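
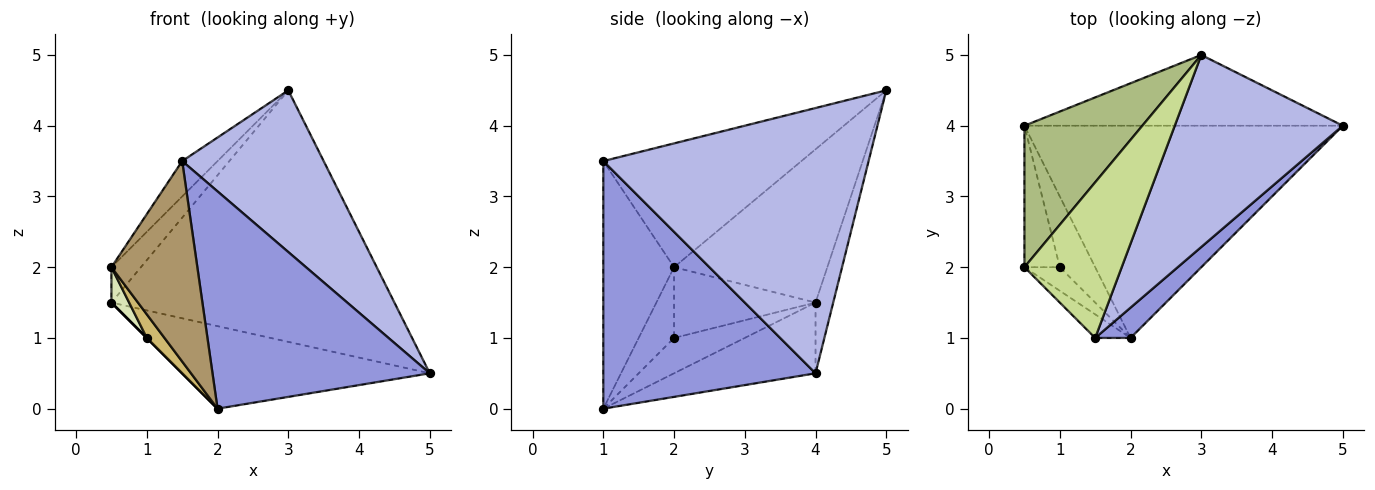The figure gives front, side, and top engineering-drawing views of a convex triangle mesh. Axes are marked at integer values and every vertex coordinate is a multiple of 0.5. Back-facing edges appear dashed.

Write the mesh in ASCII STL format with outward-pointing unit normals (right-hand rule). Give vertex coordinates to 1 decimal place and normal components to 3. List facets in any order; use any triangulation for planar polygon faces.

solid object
 facet normal -0.203 0.355 -0.913
  outer loop
   vertex 2.0 1.0 0.0
   vertex 0.5 4.0 1.5
   vertex 5.0 4.0 0.5
  endloop
 endfacet
 facet normal -0.060 0.961 -0.270
  outer loop
   vertex 3.0 5.0 4.5
   vertex 5.0 4.0 0.5
   vertex 0.5 4.0 1.5
  endloop
 endfacet
 facet normal 0.695 -0.712 0.099
  outer loop
   vertex 1.5 1.0 3.5
   vertex 2.0 1.0 0.0
   vertex 5.0 4.0 0.5
  endloop
 endfacet
 facet normal 0.770 -0.411 0.488
  outer loop
   vertex 1.5 1.0 3.5
   vertex 5.0 4.0 0.5
   vertex 3.0 5.0 4.5
  endloop
 endfacet
 facet normal -0.707 0.000 -0.707
  outer loop
   vertex 1.0 2.0 1.0
   vertex 0.5 4.0 1.5
   vertex 2.0 1.0 0.0
  endloop
 endfacet
 facet normal -0.784 0.151 0.603
  outer loop
   vertex 0.5 2.0 2.0
   vertex 3.0 5.0 4.5
   vertex 0.5 4.0 1.5
  endloop
 endfacet
 facet normal -0.779 0.139 0.612
  outer loop
   vertex 0.5 2.0 2.0
   vertex 1.5 1.0 3.5
   vertex 3.0 5.0 4.5
  endloop
 endfacet
 facet normal -0.889 -0.111 -0.444
  outer loop
   vertex 0.5 2.0 2.0
   vertex 0.5 4.0 1.5
   vertex 1.0 2.0 1.0
  endloop
 endfacet
 facet normal -0.633 -0.769 -0.090
  outer loop
   vertex 0.5 2.0 2.0
   vertex 2.0 1.0 0.0
   vertex 1.5 1.0 3.5
  endloop
 endfacet
 facet normal -0.816 -0.408 -0.408
  outer loop
   vertex 0.5 2.0 2.0
   vertex 1.0 2.0 1.0
   vertex 2.0 1.0 0.0
  endloop
 endfacet
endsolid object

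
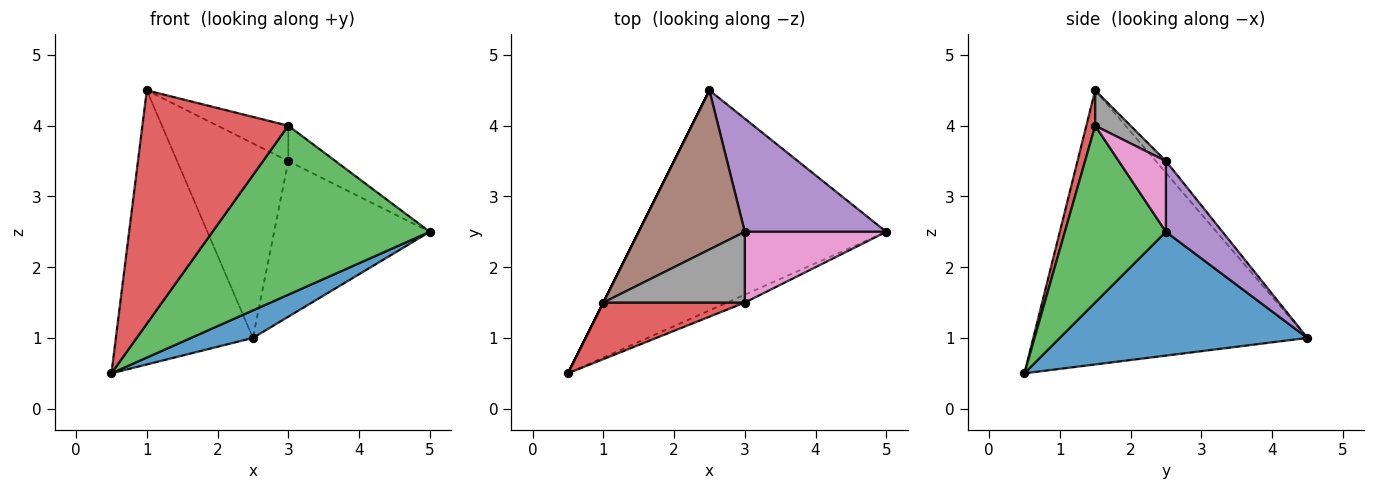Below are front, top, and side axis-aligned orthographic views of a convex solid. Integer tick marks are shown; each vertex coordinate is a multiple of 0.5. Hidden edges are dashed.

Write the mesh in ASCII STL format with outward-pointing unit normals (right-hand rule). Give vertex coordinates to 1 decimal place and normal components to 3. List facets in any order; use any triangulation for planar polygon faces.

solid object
 facet normal 0.444 -0.111 -0.889
  outer loop
   vertex 2.5 4.5 1.0
   vertex 5.0 2.5 2.5
   vertex 0.5 0.5 0.5
  endloop
 endfacet
 facet normal -0.894 0.447 0.000
  outer loop
   vertex 1.0 1.5 4.5
   vertex 2.5 4.5 1.0
   vertex 0.5 0.5 0.5
  endloop
 endfacet
 facet normal 0.421 -0.906 -0.042
  outer loop
   vertex 3.0 1.5 4.0
   vertex 0.5 0.5 0.5
   vertex 5.0 2.5 2.5
  endloop
 endfacet
 facet normal 0.059 -0.970 0.235
  outer loop
   vertex 3.0 1.5 4.0
   vertex 1.0 1.5 4.5
   vertex 0.5 0.5 0.5
  endloop
 endfacet
 facet normal 0.282 0.776 0.564
  outer loop
   vertex 3.0 2.5 3.5
   vertex 5.0 2.5 2.5
   vertex 2.5 4.5 1.0
  endloop
 endfacet
 facet normal -0.070 0.772 0.632
  outer loop
   vertex 3.0 2.5 3.5
   vertex 2.5 4.5 1.0
   vertex 1.0 1.5 4.5
  endloop
 endfacet
 facet normal 0.408 0.408 0.816
  outer loop
   vertex 3.0 2.5 3.5
   vertex 3.0 1.5 4.0
   vertex 5.0 2.5 2.5
  endloop
 endfacet
 facet normal 0.218 0.436 0.873
  outer loop
   vertex 3.0 2.5 3.5
   vertex 1.0 1.5 4.5
   vertex 3.0 1.5 4.0
  endloop
 endfacet
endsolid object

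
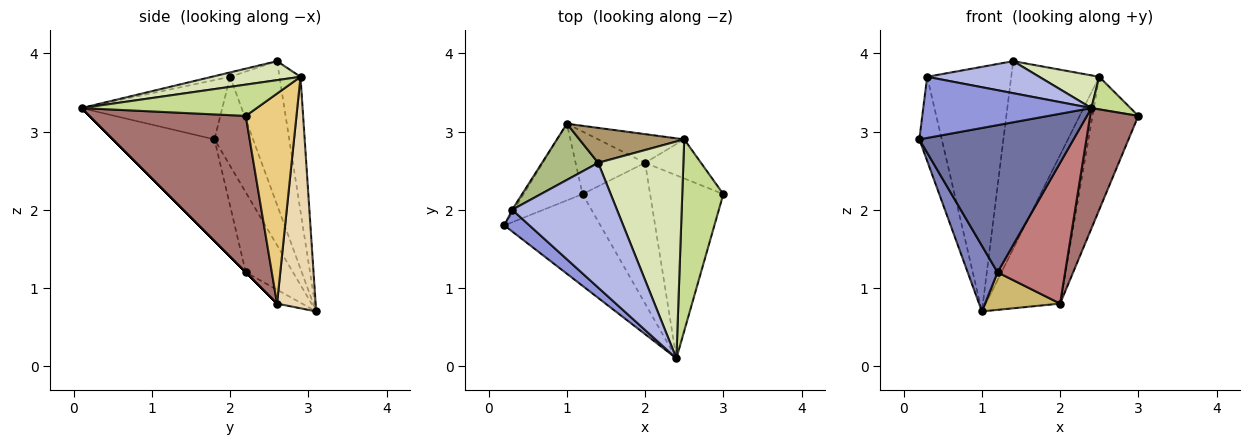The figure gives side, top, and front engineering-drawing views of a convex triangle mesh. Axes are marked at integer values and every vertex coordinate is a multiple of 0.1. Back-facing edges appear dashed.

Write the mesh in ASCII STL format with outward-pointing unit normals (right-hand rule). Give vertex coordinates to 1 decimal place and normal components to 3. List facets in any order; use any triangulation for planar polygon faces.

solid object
 facet normal -0.488 -0.741 -0.462
  outer loop
   vertex 1.2 2.2 1.2
   vertex 2.4 0.1 3.3
   vertex 0.2 1.8 2.9
  endloop
 endfacet
 facet normal -0.718 -0.453 -0.529
  outer loop
   vertex 1.2 2.2 1.2
   vertex 0.2 1.8 2.9
   vertex 1.0 3.1 0.7
  endloop
 endfacet
 facet normal -0.619 -0.740 0.262
  outer loop
   vertex 0.3 2.0 3.7
   vertex 0.2 1.8 2.9
   vertex 2.4 0.1 3.3
  endloop
 endfacet
 facet normal -0.040 -0.248 0.968
  outer loop
   vertex 0.3 2.0 3.7
   vertex 2.4 0.1 3.3
   vertex 1.4 2.6 3.9
  endloop
 endfacet
 facet normal -0.864 0.502 -0.018
  outer loop
   vertex 0.3 2.0 3.7
   vertex 1.0 3.1 0.7
   vertex 0.2 1.8 2.9
  endloop
 endfacet
 facet normal -0.497 0.846 0.194
  outer loop
   vertex 0.3 2.0 3.7
   vertex 1.4 2.6 3.9
   vertex 1.0 3.1 0.7
  endloop
 endfacet
 facet normal 0.601 -0.134 0.788
  outer loop
   vertex 2.5 2.9 3.7
   vertex 2.4 0.1 3.3
   vertex 3.0 2.2 3.2
  endloop
 endfacet
 facet normal 0.215 -0.146 0.966
  outer loop
   vertex 2.5 2.9 3.7
   vertex 1.4 2.6 3.9
   vertex 2.4 0.1 3.3
  endloop
 endfacet
 facet normal -0.229 0.957 0.178
  outer loop
   vertex 2.5 2.9 3.7
   vertex 1.0 3.1 0.7
   vertex 1.4 2.6 3.9
  endloop
 endfacet
 facet normal -0.169 -0.507 -0.845
  outer loop
   vertex 2.0 2.6 0.8
   vertex 1.2 2.2 1.2
   vertex 1.0 3.1 0.7
  endloop
 endfacet
 facet normal 0.728 0.658 -0.194
  outer loop
   vertex 2.0 2.6 0.8
   vertex 2.5 2.9 3.7
   vertex 3.0 2.2 3.2
  endloop
 endfacet
 facet normal 0.454 0.875 -0.169
  outer loop
   vertex 2.0 2.6 0.8
   vertex 1.0 3.1 0.7
   vertex 2.5 2.9 3.7
  endloop
 endfacet
 facet normal 0.872 -0.269 -0.408
  outer loop
   vertex 2.0 2.6 0.8
   vertex 3.0 2.2 3.2
   vertex 2.4 0.1 3.3
  endloop
 endfacet
 facet normal 0.000 -0.707 -0.707
  outer loop
   vertex 2.0 2.6 0.8
   vertex 2.4 0.1 3.3
   vertex 1.2 2.2 1.2
  endloop
 endfacet
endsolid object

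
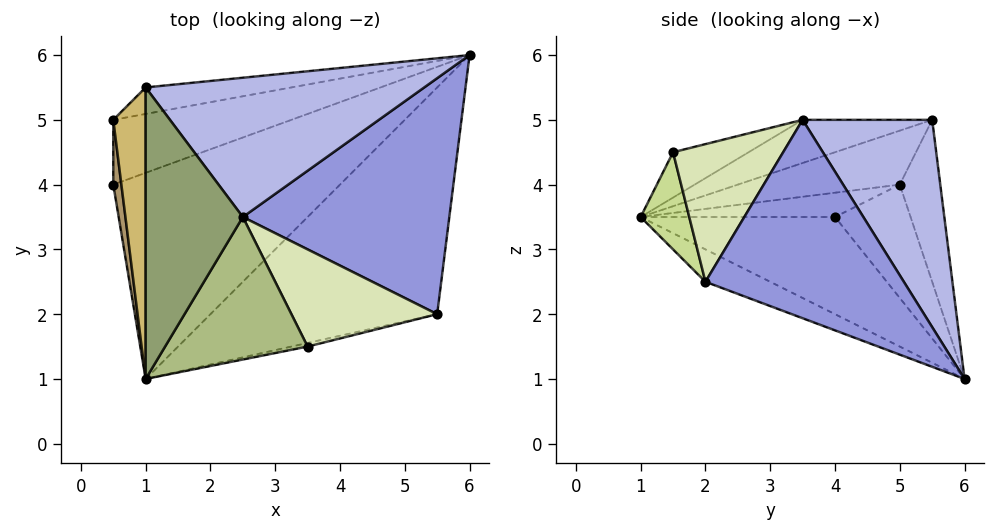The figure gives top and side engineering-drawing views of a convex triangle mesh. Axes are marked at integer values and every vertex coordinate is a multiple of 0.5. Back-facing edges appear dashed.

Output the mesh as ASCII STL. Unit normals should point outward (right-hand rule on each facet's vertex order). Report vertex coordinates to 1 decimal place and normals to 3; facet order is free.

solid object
 facet normal -0.393 -0.066 -0.917
  outer loop
   vertex 1.0 1.0 3.5
   vertex 0.5 4.0 3.5
   vertex 6.0 6.0 1.0
  endloop
 endfacet
 facet normal -0.133 -0.333 -0.933
  outer loop
   vertex 5.5 2.0 2.5
   vertex 1.0 1.0 3.5
   vertex 6.0 6.0 1.0
  endloop
 endfacet
 facet normal 0.681 0.181 0.709
  outer loop
   vertex 5.5 2.0 2.5
   vertex 6.0 6.0 1.0
   vertex 2.5 3.5 5.0
  endloop
 endfacet
 facet normal 0.545 0.409 0.732
  outer loop
   vertex 1.0 5.5 5.0
   vertex 2.5 3.5 5.0
   vertex 6.0 6.0 1.0
  endloop
 endfacet
 facet normal -0.389 -0.291 0.874
  outer loop
   vertex 1.0 5.5 5.0
   vertex 1.0 1.0 3.5
   vertex 2.5 3.5 5.0
  endloop
 endfacet
 facet normal -0.282 -0.363 0.888
  outer loop
   vertex 3.5 1.5 4.5
   vertex 2.5 3.5 5.0
   vertex 1.0 1.0 3.5
  endloop
 endfacet
 facet normal 0.209 -0.977 -0.035
  outer loop
   vertex 3.5 1.5 4.5
   vertex 1.0 1.0 3.5
   vertex 5.5 2.0 2.5
  endloop
 endfacet
 facet normal 0.678 0.159 0.718
  outer loop
   vertex 3.5 1.5 4.5
   vertex 5.5 2.0 2.5
   vertex 2.5 3.5 5.0
  endloop
 endfacet
 facet normal -0.937 -0.156 0.312
  outer loop
   vertex 0.5 5.0 4.0
   vertex 0.5 4.0 3.5
   vertex 1.0 1.0 3.5
  endloop
 endfacet
 facet normal -0.845 -0.169 0.507
  outer loop
   vertex 0.5 5.0 4.0
   vertex 1.0 1.0 3.5
   vertex 1.0 5.5 5.0
  endloop
 endfacet
 facet normal -0.495 0.389 -0.777
  outer loop
   vertex 0.5 5.0 4.0
   vertex 6.0 6.0 1.0
   vertex 0.5 4.0 3.5
  endloop
 endfacet
 facet normal -0.322 0.901 -0.290
  outer loop
   vertex 0.5 5.0 4.0
   vertex 1.0 5.5 5.0
   vertex 6.0 6.0 1.0
  endloop
 endfacet
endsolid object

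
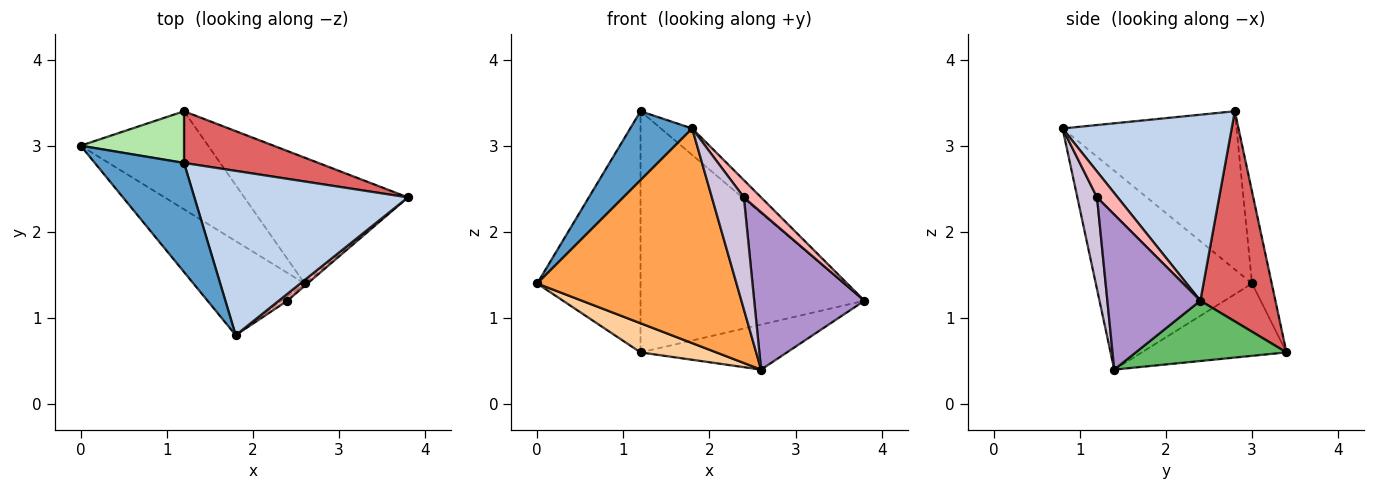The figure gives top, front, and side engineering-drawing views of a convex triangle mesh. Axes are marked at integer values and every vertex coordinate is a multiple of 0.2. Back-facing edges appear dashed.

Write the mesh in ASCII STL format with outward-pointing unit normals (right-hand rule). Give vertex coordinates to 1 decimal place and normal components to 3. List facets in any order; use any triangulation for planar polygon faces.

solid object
 facet normal -0.832 -0.296 0.469
  outer loop
   vertex 1.2 2.8 3.4
   vertex 0.0 3.0 1.4
   vertex 1.8 0.8 3.2
  endloop
 endfacet
 facet normal 0.652 0.121 0.749
  outer loop
   vertex 1.2 2.8 3.4
   vertex 1.8 0.8 3.2
   vertex 3.8 2.4 1.2
  endloop
 endfacet
 facet normal -0.583 -0.744 -0.326
  outer loop
   vertex 2.6 1.4 0.4
   vertex 1.8 0.8 3.2
   vertex 0.0 3.0 1.4
  endloop
 endfacet
 facet normal -0.478 -0.250 -0.842
  outer loop
   vertex 1.2 3.4 0.6
   vertex 2.6 1.4 0.4
   vertex 0.0 3.0 1.4
  endloop
 endfacet
 facet normal 0.328 0.318 -0.890
  outer loop
   vertex 1.2 3.4 0.6
   vertex 3.8 2.4 1.2
   vertex 2.6 1.4 0.4
  endloop
 endfacet
 facet normal -0.183 0.961 0.206
  outer loop
   vertex 1.2 3.4 0.6
   vertex 0.0 3.0 1.4
   vertex 1.2 2.8 3.4
  endloop
 endfacet
 facet normal 0.311 0.929 0.199
  outer loop
   vertex 1.2 3.4 0.6
   vertex 1.2 2.8 3.4
   vertex 3.8 2.4 1.2
  endloop
 endfacet
 facet normal 0.744 -0.620 0.248
  outer loop
   vertex 2.4 1.2 2.4
   vertex 3.8 2.4 1.2
   vertex 1.8 0.8 3.2
  endloop
 endfacet
 facet normal 0.645 -0.764 -0.012
  outer loop
   vertex 2.4 1.2 2.4
   vertex 2.6 1.4 0.4
   vertex 3.8 2.4 1.2
  endloop
 endfacet
 facet normal 0.524 -0.851 -0.033
  outer loop
   vertex 2.4 1.2 2.4
   vertex 1.8 0.8 3.2
   vertex 2.6 1.4 0.4
  endloop
 endfacet
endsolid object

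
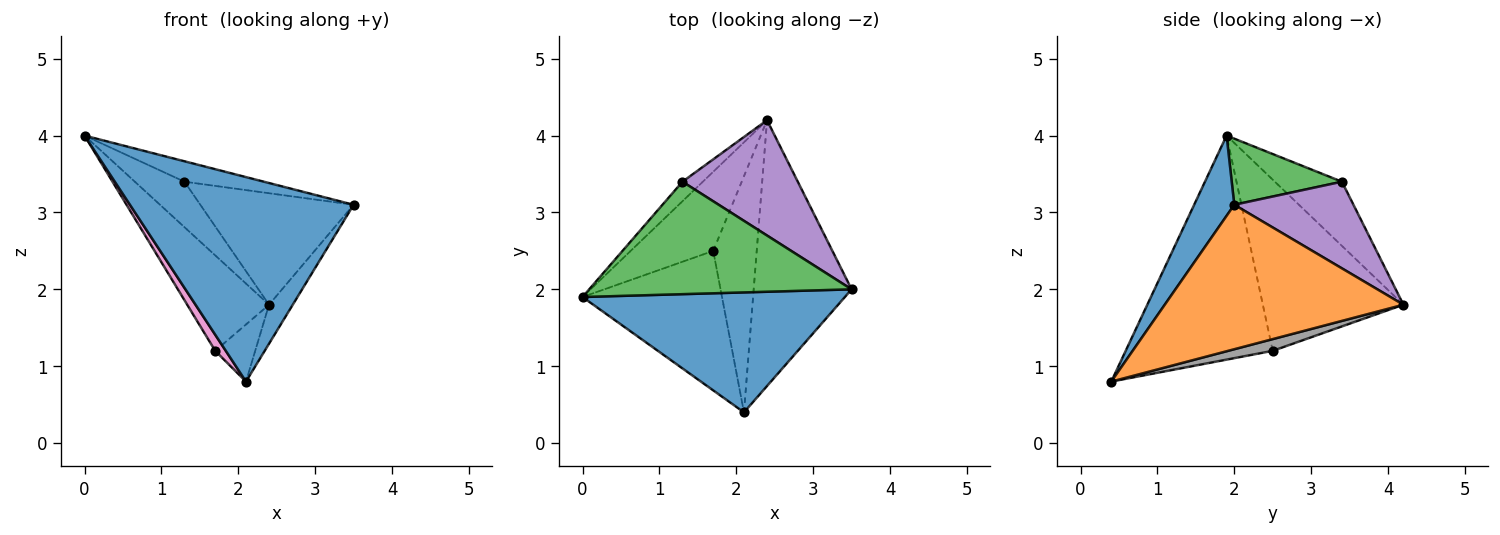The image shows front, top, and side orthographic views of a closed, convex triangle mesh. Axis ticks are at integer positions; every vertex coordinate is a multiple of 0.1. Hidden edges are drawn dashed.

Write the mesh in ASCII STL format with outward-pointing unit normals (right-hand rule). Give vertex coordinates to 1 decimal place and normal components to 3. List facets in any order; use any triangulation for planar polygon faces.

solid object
 facet normal 0.153 -0.852 0.500
  outer loop
   vertex 2.1 0.4 0.8
   vertex 3.5 2.0 3.1
   vertex 0.0 1.9 4.0
  endloop
 endfacet
 facet normal 0.825 0.082 -0.559
  outer loop
   vertex 2.1 0.4 0.8
   vertex 2.4 4.2 1.8
   vertex 3.5 2.0 3.1
  endloop
 endfacet
 facet normal 0.241 0.173 0.955
  outer loop
   vertex 1.3 3.4 3.4
   vertex 0.0 1.9 4.0
   vertex 3.5 2.0 3.1
  endloop
 endfacet
 facet normal -0.779 0.576 -0.247
  outer loop
   vertex 1.3 3.4 3.4
   vertex 2.4 4.2 1.8
   vertex 0.0 1.9 4.0
  endloop
 endfacet
 facet normal 0.475 0.611 0.633
  outer loop
   vertex 1.3 3.4 3.4
   vertex 3.5 2.0 3.1
   vertex 2.4 4.2 1.8
  endloop
 endfacet
 facet normal -0.798 0.464 -0.385
  outer loop
   vertex 1.7 2.5 1.2
   vertex 0.0 1.9 4.0
   vertex 2.4 4.2 1.8
  endloop
 endfacet
 facet normal -0.847 -0.061 -0.528
  outer loop
   vertex 1.7 2.5 1.2
   vertex 2.1 0.4 0.8
   vertex 0.0 1.9 4.0
  endloop
 endfacet
 facet normal 0.254 0.227 -0.940
  outer loop
   vertex 1.7 2.5 1.2
   vertex 2.4 4.2 1.8
   vertex 2.1 0.4 0.8
  endloop
 endfacet
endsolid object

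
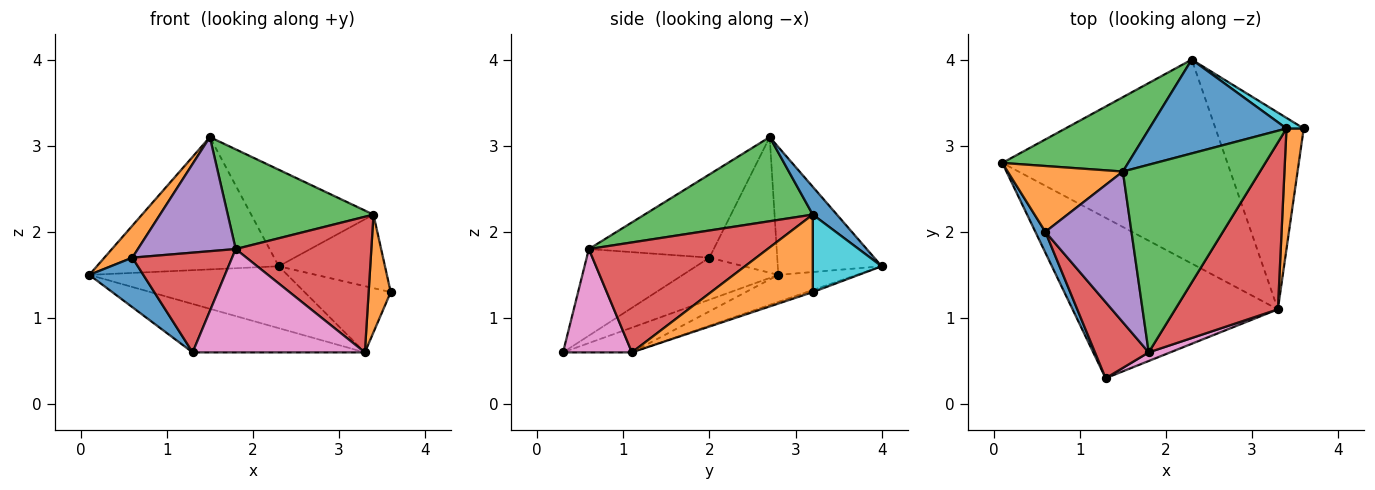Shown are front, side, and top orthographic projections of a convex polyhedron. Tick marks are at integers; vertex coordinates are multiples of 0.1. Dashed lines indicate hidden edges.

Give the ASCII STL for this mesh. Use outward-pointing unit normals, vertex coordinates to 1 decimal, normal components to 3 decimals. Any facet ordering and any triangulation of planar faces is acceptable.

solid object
 facet normal -0.852 -0.482 0.203
  outer loop
   vertex 0.6 2.0 1.7
   vertex 0.1 2.8 1.5
   vertex 1.3 0.3 0.6
  endloop
 endfacet
 facet normal -0.727 -0.300 0.617
  outer loop
   vertex 0.6 2.0 1.7
   vertex 1.5 2.7 3.1
   vertex 0.1 2.8 1.5
  endloop
 endfacet
 facet normal -0.446 0.780 0.439
  outer loop
   vertex 2.3 4.0 1.6
   vertex 0.1 2.8 1.5
   vertex 1.5 2.7 3.1
  endloop
 endfacet
 facet normal -0.699 -0.568 0.433
  outer loop
   vertex 1.8 0.6 1.8
   vertex 0.6 2.0 1.7
   vertex 1.3 0.3 0.6
  endloop
 endfacet
 facet normal -0.610 -0.478 0.631
  outer loop
   vertex 1.8 0.6 1.8
   vertex 1.5 2.7 3.1
   vertex 0.6 2.0 1.7
  endloop
 endfacet
 facet normal -0.022 0.319 -0.947
  outer loop
   vertex 3.3 1.1 0.6
   vertex 2.3 4.0 1.6
   vertex 3.6 3.2 1.3
  endloop
 endfacet
 facet normal 0.370 -0.926 0.077
  outer loop
   vertex 3.3 1.1 0.6
   vertex 1.8 0.6 1.8
   vertex 1.3 0.3 0.6
  endloop
 endfacet
 facet normal -0.115 0.287 -0.951
  outer loop
   vertex 3.3 1.1 0.6
   vertex 1.3 0.3 0.6
   vertex 0.1 2.8 1.5
  endloop
 endfacet
 facet normal -0.114 0.288 -0.951
  outer loop
   vertex 3.3 1.1 0.6
   vertex 0.1 2.8 1.5
   vertex 2.3 4.0 1.6
  endloop
 endfacet
 facet normal 0.540 0.833 0.120
  outer loop
   vertex 3.4 3.2 2.2
   vertex 3.6 3.2 1.3
   vertex 2.3 4.0 1.6
  endloop
 endfacet
 facet normal 0.140 0.710 0.690
  outer loop
   vertex 3.4 3.2 2.2
   vertex 2.3 4.0 1.6
   vertex 1.5 2.7 3.1
  endloop
 endfacet
 facet normal 0.955 -0.207 0.212
  outer loop
   vertex 3.4 3.2 2.2
   vertex 3.3 1.1 0.6
   vertex 3.6 3.2 1.3
  endloop
 endfacet
 facet normal 0.476 -0.413 0.776
  outer loop
   vertex 3.4 3.2 2.2
   vertex 1.5 2.7 3.1
   vertex 1.8 0.6 1.8
  endloop
 endfacet
 facet normal 0.639 -0.485 0.597
  outer loop
   vertex 3.4 3.2 2.2
   vertex 1.8 0.6 1.8
   vertex 3.3 1.1 0.6
  endloop
 endfacet
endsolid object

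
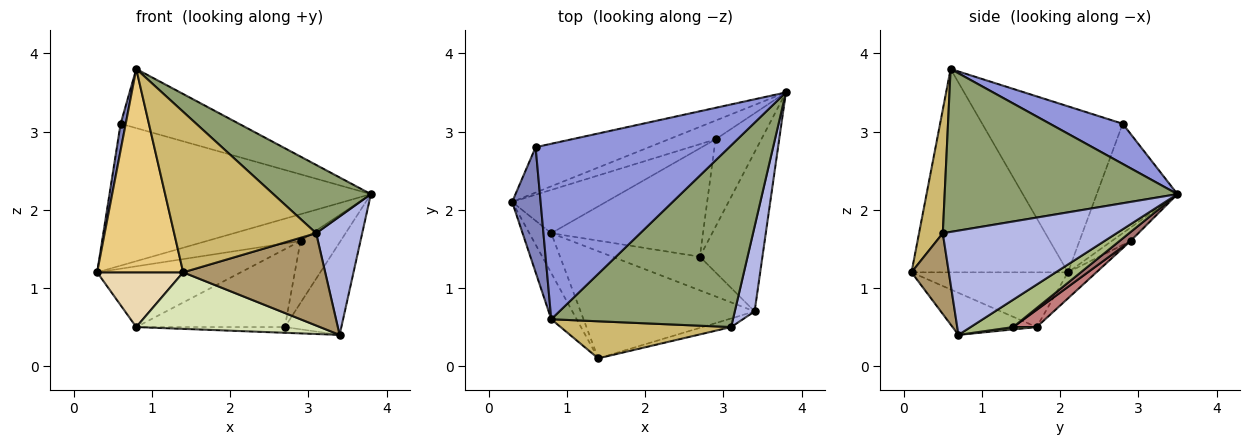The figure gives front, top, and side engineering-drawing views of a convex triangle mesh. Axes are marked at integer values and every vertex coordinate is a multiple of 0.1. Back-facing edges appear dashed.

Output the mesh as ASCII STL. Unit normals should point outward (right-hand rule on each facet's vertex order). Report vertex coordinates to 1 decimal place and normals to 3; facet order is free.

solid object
 facet normal -0.282 0.914 -0.292
  outer loop
   vertex 0.6 2.8 3.1
   vertex 3.8 3.5 2.2
   vertex 0.3 2.1 1.2
  endloop
 endfacet
 facet normal -0.985 -0.036 0.169
  outer loop
   vertex 0.6 2.8 3.1
   vertex 0.3 2.1 1.2
   vertex 0.8 0.6 3.8
  endloop
 endfacet
 facet normal 0.193 0.313 0.930
  outer loop
   vertex 0.6 2.8 3.1
   vertex 0.8 0.6 3.8
   vertex 3.8 3.5 2.2
  endloop
 endfacet
 facet normal 0.951 -0.252 0.181
  outer loop
   vertex 3.1 0.5 1.7
   vertex 3.4 0.7 0.4
   vertex 3.8 3.5 2.2
  endloop
 endfacet
 facet normal 0.643 -0.270 0.717
  outer loop
   vertex 3.1 0.5 1.7
   vertex 3.8 3.5 2.2
   vertex 0.8 0.6 3.8
  endloop
 endfacet
 facet normal 0.354 0.469 -0.809
  outer loop
   vertex 2.7 1.4 0.5
   vertex 3.8 3.5 2.2
   vertex 3.4 0.7 0.4
  endloop
 endfacet
 facet normal 0.026 0.167 -0.986
  outer loop
   vertex 2.7 1.4 0.5
   vertex 3.4 0.7 0.4
   vertex 0.8 1.7 0.5
  endloop
 endfacet
 facet normal -0.209 -0.457 -0.865
  outer loop
   vertex 1.4 0.1 1.2
   vertex 0.8 1.7 0.5
   vertex 3.4 0.7 0.4
  endloop
 endfacet
 facet normal 0.253 -0.963 -0.090
  outer loop
   vertex 1.4 0.1 1.2
   vertex 3.4 0.7 0.4
   vertex 3.1 0.5 1.7
  endloop
 endfacet
 facet normal 0.161 -0.962 0.222
  outer loop
   vertex 1.4 0.1 1.2
   vertex 3.1 0.5 1.7
   vertex 0.8 0.6 3.8
  endloop
 endfacet
 facet normal -0.871 -0.479 -0.109
  outer loop
   vertex 1.4 0.1 1.2
   vertex 0.8 0.6 3.8
   vertex 0.3 2.1 1.2
  endloop
 endfacet
 facet normal -0.827 -0.455 -0.331
  outer loop
   vertex 1.4 0.1 1.2
   vertex 0.3 2.1 1.2
   vertex 0.8 1.7 0.5
  endloop
 endfacet
 facet normal 0.157 0.570 -0.806
  outer loop
   vertex 2.9 2.9 1.6
   vertex 3.8 3.5 2.2
   vertex 2.7 1.4 0.5
  endloop
 endfacet
 facet normal 0.092 0.581 -0.809
  outer loop
   vertex 2.9 2.9 1.6
   vertex 2.7 1.4 0.5
   vertex 0.8 1.7 0.5
  endloop
 endfacet
 facet normal -0.162 0.808 -0.566
  outer loop
   vertex 2.9 2.9 1.6
   vertex 0.3 2.1 1.2
   vertex 3.8 3.5 2.2
  endloop
 endfacet
 facet normal -0.159 0.804 -0.573
  outer loop
   vertex 2.9 2.9 1.6
   vertex 0.8 1.7 0.5
   vertex 0.3 2.1 1.2
  endloop
 endfacet
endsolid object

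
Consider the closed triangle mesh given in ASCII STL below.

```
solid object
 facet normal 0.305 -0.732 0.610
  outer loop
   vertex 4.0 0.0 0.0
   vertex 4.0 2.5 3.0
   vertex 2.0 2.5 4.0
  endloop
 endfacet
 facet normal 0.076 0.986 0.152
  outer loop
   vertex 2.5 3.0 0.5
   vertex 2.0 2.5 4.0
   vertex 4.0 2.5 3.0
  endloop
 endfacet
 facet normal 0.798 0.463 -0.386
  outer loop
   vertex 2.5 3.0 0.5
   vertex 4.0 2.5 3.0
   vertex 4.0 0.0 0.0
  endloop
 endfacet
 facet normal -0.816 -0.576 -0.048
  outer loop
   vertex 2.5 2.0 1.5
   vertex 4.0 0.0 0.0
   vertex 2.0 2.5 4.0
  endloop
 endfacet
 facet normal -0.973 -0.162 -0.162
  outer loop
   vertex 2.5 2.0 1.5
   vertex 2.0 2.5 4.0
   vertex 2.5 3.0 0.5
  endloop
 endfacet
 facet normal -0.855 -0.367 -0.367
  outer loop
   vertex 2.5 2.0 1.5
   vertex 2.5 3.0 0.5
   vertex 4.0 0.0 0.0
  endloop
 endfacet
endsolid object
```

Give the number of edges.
9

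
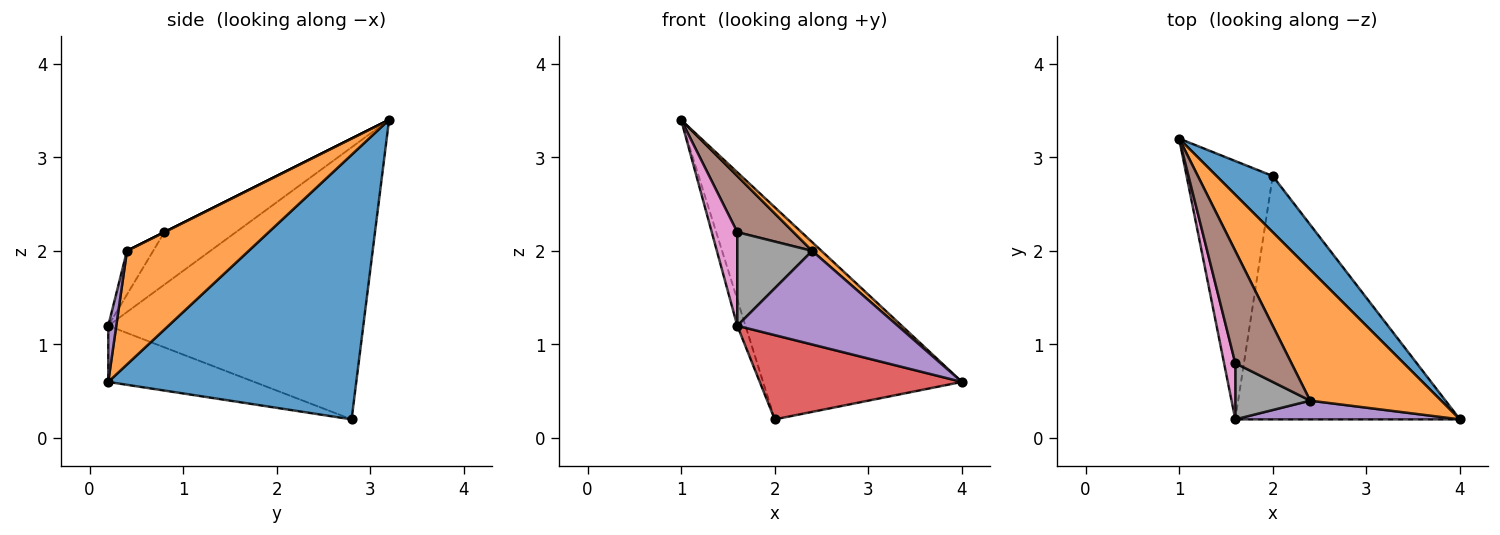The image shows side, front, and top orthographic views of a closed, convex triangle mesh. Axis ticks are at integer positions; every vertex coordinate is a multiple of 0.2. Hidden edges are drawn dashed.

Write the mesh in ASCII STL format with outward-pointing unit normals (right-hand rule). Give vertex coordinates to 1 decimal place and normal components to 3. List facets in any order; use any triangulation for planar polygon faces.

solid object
 facet normal 0.770 0.617 0.163
  outer loop
   vertex 2.0 2.8 0.2
   vertex 1.0 3.2 3.4
   vertex 4.0 0.2 0.6
  endloop
 endfacet
 facet normal 0.654 -0.050 0.755
  outer loop
   vertex 2.4 0.4 2.0
   vertex 4.0 0.2 0.6
   vertex 1.0 3.2 3.4
  endloop
 endfacet
 facet normal -0.953 0.031 -0.302
  outer loop
   vertex 1.6 0.2 1.2
   vertex 1.0 3.2 3.4
   vertex 2.0 2.8 0.2
  endloop
 endfacet
 facet normal -0.230 -0.318 -0.920
  outer loop
   vertex 1.6 0.2 1.2
   vertex 2.0 2.8 0.2
   vertex 4.0 0.2 0.6
  endloop
 endfacet
 facet normal 0.049 -0.979 0.196
  outer loop
   vertex 1.6 0.2 1.2
   vertex 4.0 0.2 0.6
   vertex 2.4 0.4 2.0
  endloop
 endfacet
 facet normal 0.000 -0.447 0.894
  outer loop
   vertex 1.6 0.8 2.2
   vertex 2.4 0.4 2.0
   vertex 1.0 3.2 3.4
  endloop
 endfacet
 facet normal -0.923 -0.330 0.198
  outer loop
   vertex 1.6 0.8 2.2
   vertex 1.0 3.2 3.4
   vertex 1.6 0.2 1.2
  endloop
 endfacet
 facet normal -0.287 -0.821 0.493
  outer loop
   vertex 1.6 0.8 2.2
   vertex 1.6 0.2 1.2
   vertex 2.4 0.4 2.0
  endloop
 endfacet
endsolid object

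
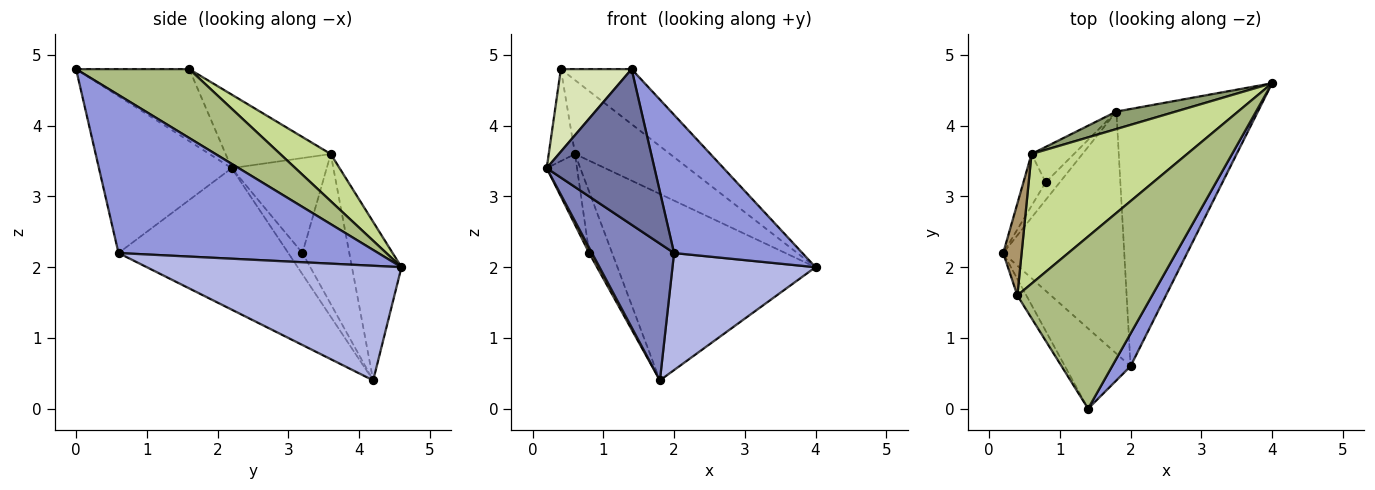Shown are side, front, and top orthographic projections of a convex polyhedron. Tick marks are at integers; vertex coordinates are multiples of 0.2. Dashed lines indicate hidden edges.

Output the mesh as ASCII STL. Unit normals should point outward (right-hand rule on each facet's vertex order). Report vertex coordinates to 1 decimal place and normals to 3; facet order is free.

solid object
 facet normal -0.739 -0.599 -0.309
  outer loop
   vertex 2.0 0.6 2.2
   vertex 1.4 0.0 4.8
   vertex 0.2 2.2 3.4
  endloop
 endfacet
 facet normal -0.713 -0.345 -0.610
  outer loop
   vertex 2.0 0.6 2.2
   vertex 0.2 2.2 3.4
   vertex 1.8 4.2 0.4
  endloop
 endfacet
 facet normal 0.892 -0.441 0.104
  outer loop
   vertex 2.0 0.6 2.2
   vertex 4.0 4.6 2.0
   vertex 1.4 0.0 4.8
  endloop
 endfacet
 facet normal 0.593 -0.333 -0.733
  outer loop
   vertex 2.0 0.6 2.2
   vertex 1.8 4.2 0.4
   vertex 4.0 4.6 2.0
  endloop
 endfacet
 facet normal -0.242 0.966 0.091
  outer loop
   vertex 0.6 3.6 3.6
   vertex 4.0 4.6 2.0
   vertex 1.8 4.2 0.4
  endloop
 endfacet
 facet normal 0.438 0.274 0.856
  outer loop
   vertex 0.4 1.6 4.8
   vertex 1.4 0.0 4.8
   vertex 4.0 4.6 2.0
  endloop
 endfacet
 facet normal 0.255 0.479 0.840
  outer loop
   vertex 0.4 1.6 4.8
   vertex 4.0 4.6 2.0
   vertex 0.6 3.6 3.6
  endloop
 endfacet
 facet normal -0.843 -0.527 -0.105
  outer loop
   vertex 0.4 1.6 4.8
   vertex 0.2 2.2 3.4
   vertex 1.4 0.0 4.8
  endloop
 endfacet
 facet normal -0.943 0.236 0.236
  outer loop
   vertex 0.4 1.6 4.8
   vertex 0.6 3.6 3.6
   vertex 0.2 2.2 3.4
  endloop
 endfacet
 facet normal -0.821 -0.164 -0.547
  outer loop
   vertex 0.8 3.2 2.2
   vertex 1.8 4.2 0.4
   vertex 0.2 2.2 3.4
  endloop
 endfacet
 facet normal -0.930 0.297 -0.218
  outer loop
   vertex 0.8 3.2 2.2
   vertex 0.2 2.2 3.4
   vertex 0.6 3.6 3.6
  endloop
 endfacet
 facet normal -0.870 0.427 -0.246
  outer loop
   vertex 0.8 3.2 2.2
   vertex 0.6 3.6 3.6
   vertex 1.8 4.2 0.4
  endloop
 endfacet
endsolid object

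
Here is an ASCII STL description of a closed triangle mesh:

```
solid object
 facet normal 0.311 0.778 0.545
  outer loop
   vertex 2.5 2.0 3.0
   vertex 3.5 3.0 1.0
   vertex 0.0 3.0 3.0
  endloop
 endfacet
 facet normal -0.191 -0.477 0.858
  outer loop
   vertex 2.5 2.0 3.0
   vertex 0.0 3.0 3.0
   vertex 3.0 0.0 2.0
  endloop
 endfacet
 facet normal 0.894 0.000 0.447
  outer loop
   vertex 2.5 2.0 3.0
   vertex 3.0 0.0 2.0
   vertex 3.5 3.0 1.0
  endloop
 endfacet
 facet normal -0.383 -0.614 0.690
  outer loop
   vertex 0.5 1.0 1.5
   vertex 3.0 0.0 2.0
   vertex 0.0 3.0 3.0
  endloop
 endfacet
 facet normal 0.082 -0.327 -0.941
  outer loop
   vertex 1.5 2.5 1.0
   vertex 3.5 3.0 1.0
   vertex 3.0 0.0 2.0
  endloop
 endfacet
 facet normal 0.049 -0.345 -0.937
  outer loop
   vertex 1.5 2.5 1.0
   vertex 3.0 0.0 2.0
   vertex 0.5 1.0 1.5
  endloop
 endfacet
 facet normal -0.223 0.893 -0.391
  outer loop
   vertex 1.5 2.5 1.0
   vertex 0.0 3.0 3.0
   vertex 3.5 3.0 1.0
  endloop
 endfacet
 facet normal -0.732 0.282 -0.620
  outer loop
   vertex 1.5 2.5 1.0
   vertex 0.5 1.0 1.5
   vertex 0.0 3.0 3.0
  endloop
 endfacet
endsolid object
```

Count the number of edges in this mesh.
12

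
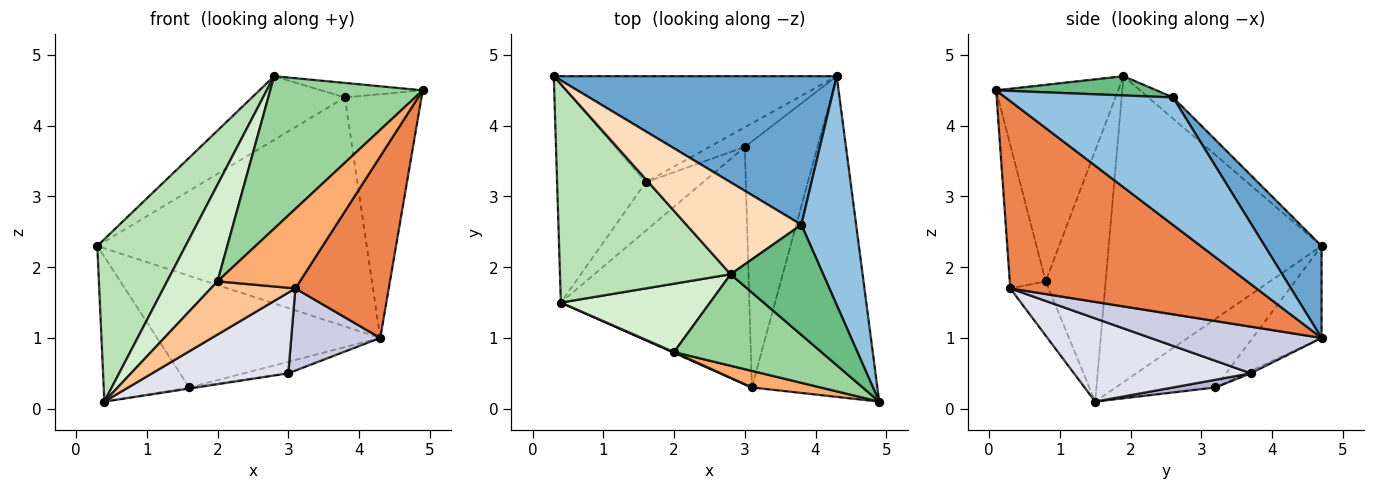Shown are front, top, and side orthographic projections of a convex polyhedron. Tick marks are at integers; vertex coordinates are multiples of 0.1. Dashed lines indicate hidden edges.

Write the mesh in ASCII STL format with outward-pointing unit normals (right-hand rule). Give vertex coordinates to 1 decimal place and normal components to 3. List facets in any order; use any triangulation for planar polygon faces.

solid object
 facet normal 0.174 0.826 0.536
  outer loop
   vertex 3.8 2.6 4.4
   vertex 4.3 4.7 1.0
   vertex 0.3 4.7 2.3
  endloop
 endfacet
 facet normal 0.847 0.387 0.364
  outer loop
   vertex 3.8 2.6 4.4
   vertex 4.9 0.1 4.5
   vertex 4.3 4.7 1.0
  endloop
 endfacet
 facet normal -0.219 0.707 -0.672
  outer loop
   vertex 1.6 3.2 0.3
   vertex 0.3 4.7 2.3
   vertex 4.3 4.7 1.0
  endloop
 endfacet
 facet normal -0.542 0.465 -0.701
  outer loop
   vertex 1.6 3.2 0.3
   vertex 0.4 1.5 0.1
   vertex 0.3 4.7 2.3
  endloop
 endfacet
 facet normal 0.792 -0.301 -0.531
  outer loop
   vertex 3.1 0.3 1.7
   vertex 4.3 4.7 1.0
   vertex 4.9 0.1 4.5
  endloop
 endfacet
 facet normal -0.392 -0.900 0.188
  outer loop
   vertex 3.1 0.3 1.7
   vertex 4.9 0.1 4.5
   vertex 2.0 0.8 1.8
  endloop
 endfacet
 facet normal -0.413 -0.911 0.013
  outer loop
   vertex 3.1 0.3 1.7
   vertex 2.0 0.8 1.8
   vertex 0.4 1.5 0.1
  endloop
 endfacet
 facet normal -0.150 0.563 0.813
  outer loop
   vertex 2.8 1.9 4.7
   vertex 3.8 2.6 4.4
   vertex 0.3 4.7 2.3
  endloop
 endfacet
 facet normal 0.202 0.128 0.971
  outer loop
   vertex 2.8 1.9 4.7
   vertex 4.9 0.1 4.5
   vertex 3.8 2.6 4.4
  endloop
 endfacet
 facet normal -0.566 -0.707 0.424
  outer loop
   vertex 2.8 1.9 4.7
   vertex 2.0 0.8 1.8
   vertex 4.9 0.1 4.5
  endloop
 endfacet
 facet normal -0.821 -0.341 0.458
  outer loop
   vertex 2.8 1.9 4.7
   vertex 0.3 4.7 2.3
   vertex 0.4 1.5 0.1
  endloop
 endfacet
 facet normal -0.697 -0.586 0.414
  outer loop
   vertex 2.8 1.9 4.7
   vertex 0.4 1.5 0.1
   vertex 2.0 0.8 1.8
  endloop
 endfacet
 facet normal -0.057 0.505 -0.861
  outer loop
   vertex 3.0 3.7 0.5
   vertex 1.6 3.2 0.3
   vertex 4.3 4.7 1.0
  endloop
 endfacet
 facet normal 0.134 0.022 -0.991
  outer loop
   vertex 3.0 3.7 0.5
   vertex 0.4 1.5 0.1
   vertex 1.6 3.2 0.3
  endloop
 endfacet
 facet normal 0.520 -0.271 -0.810
  outer loop
   vertex 3.0 3.7 0.5
   vertex 4.3 4.7 1.0
   vertex 3.1 0.3 1.7
  endloop
 endfacet
 facet normal 0.386 -0.297 -0.874
  outer loop
   vertex 3.0 3.7 0.5
   vertex 3.1 0.3 1.7
   vertex 0.4 1.5 0.1
  endloop
 endfacet
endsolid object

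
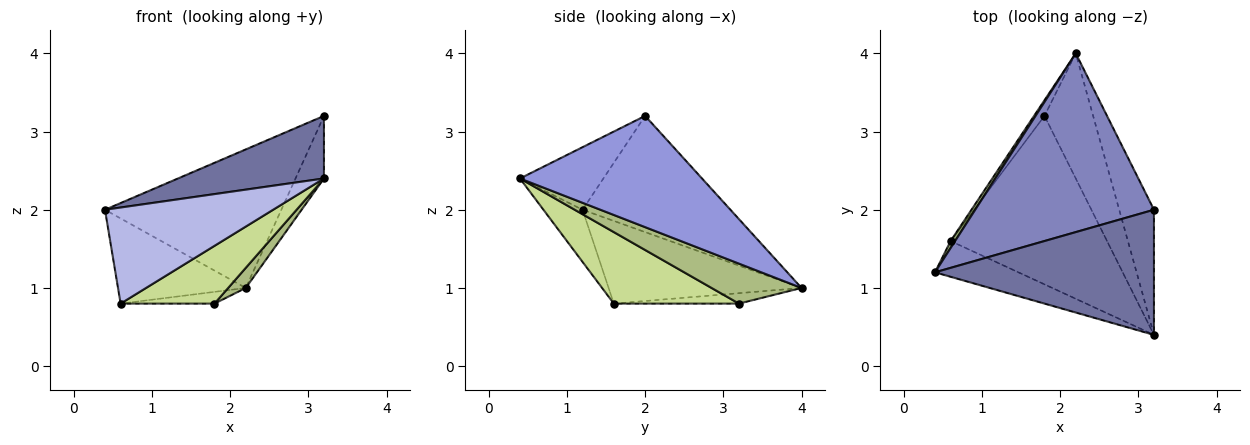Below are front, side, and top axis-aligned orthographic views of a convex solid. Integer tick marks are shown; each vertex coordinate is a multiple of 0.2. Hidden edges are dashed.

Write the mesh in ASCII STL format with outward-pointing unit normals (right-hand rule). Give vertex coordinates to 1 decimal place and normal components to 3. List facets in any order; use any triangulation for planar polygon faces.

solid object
 facet normal -0.248 -0.433 0.867
  outer loop
   vertex 3.2 2.0 3.2
   vertex 0.4 1.2 2.0
   vertex 3.2 0.4 2.4
  endloop
 endfacet
 facet normal -0.457 0.545 0.703
  outer loop
   vertex 3.2 2.0 3.2
   vertex 2.2 4.0 1.0
   vertex 0.4 1.2 2.0
  endloop
 endfacet
 facet normal 0.944 0.148 -0.295
  outer loop
   vertex 3.2 2.0 3.2
   vertex 3.2 0.4 2.4
   vertex 2.2 4.0 1.0
  endloop
 endfacet
 facet normal -0.213 -0.916 -0.341
  outer loop
   vertex 0.6 1.6 0.8
   vertex 3.2 0.4 2.4
   vertex 0.4 1.2 2.0
  endloop
 endfacet
 facet normal -0.833 0.552 0.045
  outer loop
   vertex 0.6 1.6 0.8
   vertex 0.4 1.2 2.0
   vertex 2.2 4.0 1.0
  endloop
 endfacet
 facet normal 0.630 -0.123 -0.767
  outer loop
   vertex 1.8 3.2 0.8
   vertex 2.2 4.0 1.0
   vertex 3.2 0.4 2.4
  endloop
 endfacet
 facet normal 0.397 -0.298 -0.868
  outer loop
   vertex 1.8 3.2 0.8
   vertex 3.2 0.4 2.4
   vertex 0.6 1.6 0.8
  endloop
 endfacet
 facet normal -0.625 0.469 -0.625
  outer loop
   vertex 1.8 3.2 0.8
   vertex 0.6 1.6 0.8
   vertex 2.2 4.0 1.0
  endloop
 endfacet
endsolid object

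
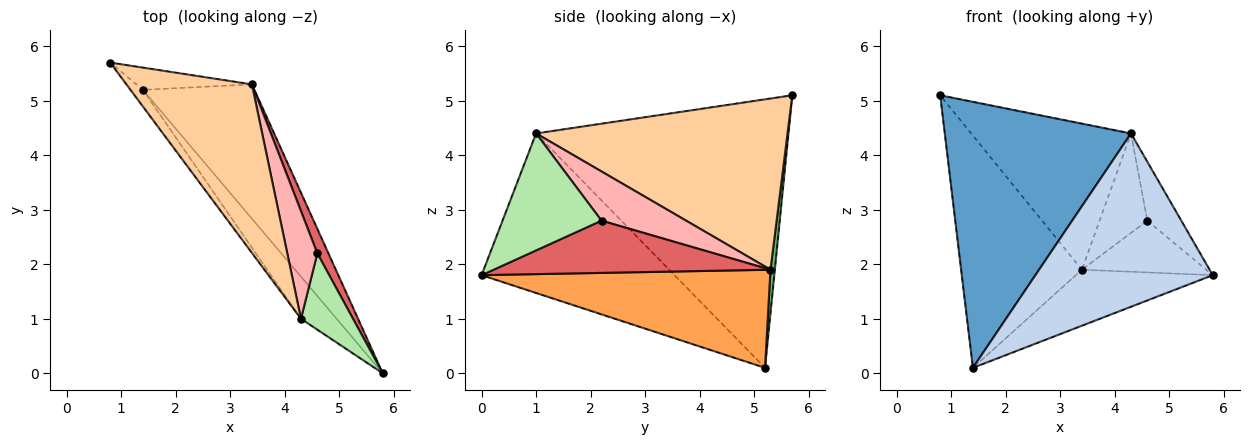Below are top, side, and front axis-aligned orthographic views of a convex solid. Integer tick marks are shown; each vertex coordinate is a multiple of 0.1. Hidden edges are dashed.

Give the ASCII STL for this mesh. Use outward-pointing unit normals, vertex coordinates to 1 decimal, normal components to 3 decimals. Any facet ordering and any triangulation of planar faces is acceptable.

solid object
 facet normal -0.804 -0.593 -0.037
  outer loop
   vertex 4.3 1.0 4.4
   vertex 0.8 5.7 5.1
   vertex 1.4 5.2 0.1
  endloop
 endfacet
 facet normal -0.726 -0.668 -0.162
  outer loop
   vertex 4.3 1.0 4.4
   vertex 1.4 5.2 0.1
   vertex 5.8 0.0 1.8
  endloop
 endfacet
 facet normal 0.630 0.299 -0.717
  outer loop
   vertex 3.4 5.3 1.9
   vertex 5.8 0.0 1.8
   vertex 1.4 5.2 0.1
  endloop
 endfacet
 facet normal 0.718 0.456 0.526
  outer loop
   vertex 3.4 5.3 1.9
   vertex 0.8 5.7 5.1
   vertex 4.3 1.0 4.4
  endloop
 endfacet
 facet normal 0.036 0.995 -0.095
  outer loop
   vertex 3.4 5.3 1.9
   vertex 1.4 5.2 0.1
   vertex 0.8 5.7 5.1
  endloop
 endfacet
 facet normal 0.872 0.299 0.388
  outer loop
   vertex 4.6 2.2 2.8
   vertex 4.3 1.0 4.4
   vertex 5.8 0.0 1.8
  endloop
 endfacet
 facet normal 0.896 0.402 0.190
  outer loop
   vertex 4.6 2.2 2.8
   vertex 5.8 0.0 1.8
   vertex 3.4 5.3 1.9
  endloop
 endfacet
 facet normal 0.769 0.434 0.470
  outer loop
   vertex 4.6 2.2 2.8
   vertex 3.4 5.3 1.9
   vertex 4.3 1.0 4.4
  endloop
 endfacet
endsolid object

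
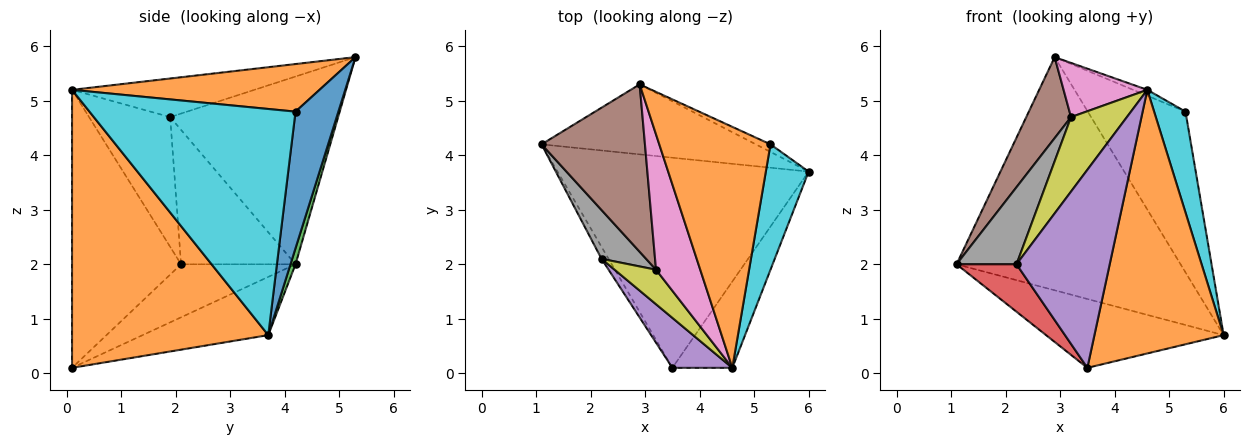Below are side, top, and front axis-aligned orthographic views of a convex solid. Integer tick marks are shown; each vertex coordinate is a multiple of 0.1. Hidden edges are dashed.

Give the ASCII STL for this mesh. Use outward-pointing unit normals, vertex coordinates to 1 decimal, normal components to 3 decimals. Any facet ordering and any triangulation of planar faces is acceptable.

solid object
 facet normal -0.215 0.304 -0.928
  outer loop
   vertex 3.5 0.1 0.1
   vertex 1.1 4.2 2.0
   vertex 6.0 3.7 0.7
  endloop
 endfacet
 facet normal 0.822 -0.541 -0.177
  outer loop
   vertex 4.6 0.1 5.2
   vertex 3.5 0.1 0.1
   vertex 6.0 3.7 0.7
  endloop
 endfacet
 facet normal 0.021 0.958 -0.287
  outer loop
   vertex 2.9 5.3 5.8
   vertex 6.0 3.7 0.7
   vertex 1.1 4.2 2.0
  endloop
 endfacet
 facet normal -0.880 -0.461 -0.117
  outer loop
   vertex 2.2 2.1 2.0
   vertex 1.1 4.2 2.0
   vertex 3.5 0.1 0.1
  endloop
 endfacet
 facet normal -0.750 -0.641 0.162
  outer loop
   vertex 2.2 2.1 2.0
   vertex 3.5 0.1 0.1
   vertex 4.6 0.1 5.2
  endloop
 endfacet
 facet normal -0.853 -0.227 0.470
  outer loop
   vertex 3.2 1.9 4.7
   vertex 2.9 5.3 5.8
   vertex 1.1 4.2 2.0
  endloop
 endfacet
 facet normal -0.629 -0.289 0.722
  outer loop
   vertex 3.2 1.9 4.7
   vertex 4.6 0.1 5.2
   vertex 2.9 5.3 5.8
  endloop
 endfacet
 facet normal -0.850 -0.445 0.282
  outer loop
   vertex 3.2 1.9 4.7
   vertex 1.1 4.2 2.0
   vertex 2.2 2.1 2.0
  endloop
 endfacet
 facet normal -0.796 -0.549 0.254
  outer loop
   vertex 3.2 1.9 4.7
   vertex 2.2 2.1 2.0
   vertex 4.6 0.1 5.2
  endloop
 endfacet
 facet normal 0.972 -0.148 0.184
  outer loop
   vertex 5.3 4.2 4.8
   vertex 4.6 0.1 5.2
   vertex 6.0 3.7 0.7
  endloop
 endfacet
 facet normal 0.401 0.915 -0.043
  outer loop
   vertex 5.3 4.2 4.8
   vertex 6.0 3.7 0.7
   vertex 2.9 5.3 5.8
  endloop
 endfacet
 facet normal 0.393 0.023 0.919
  outer loop
   vertex 5.3 4.2 4.8
   vertex 2.9 5.3 5.8
   vertex 4.6 0.1 5.2
  endloop
 endfacet
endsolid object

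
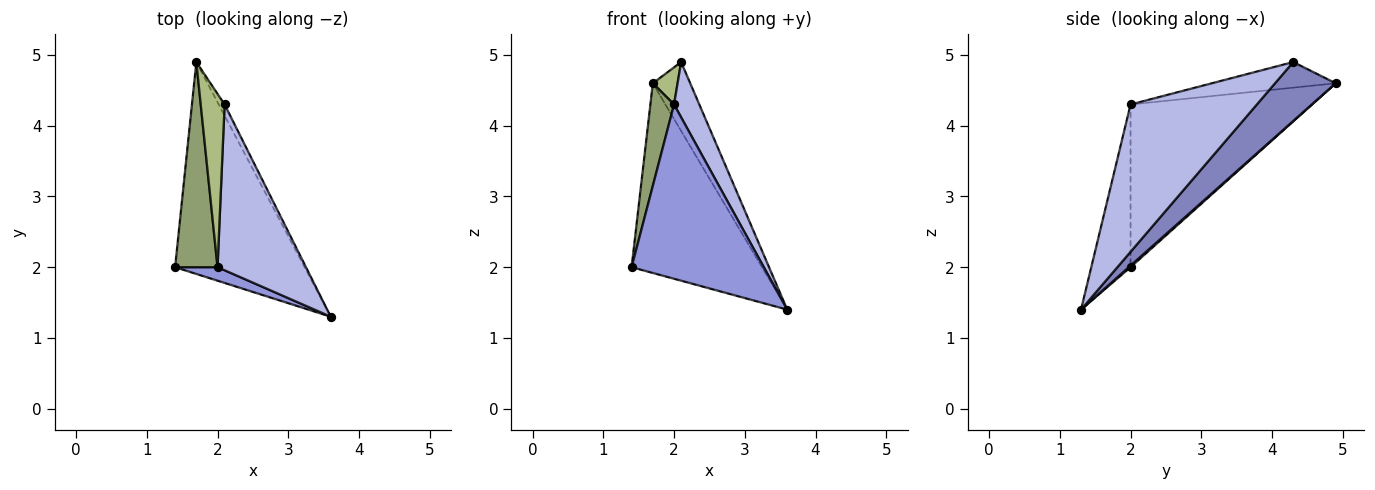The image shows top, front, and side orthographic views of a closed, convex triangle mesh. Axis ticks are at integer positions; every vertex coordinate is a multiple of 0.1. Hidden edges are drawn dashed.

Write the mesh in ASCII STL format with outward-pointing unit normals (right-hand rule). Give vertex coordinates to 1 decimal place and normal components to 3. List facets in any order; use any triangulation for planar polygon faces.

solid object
 facet normal 0.009 0.667 -0.745
  outer loop
   vertex 1.7 4.9 4.6
   vertex 3.6 1.3 1.4
   vertex 1.4 2.0 2.0
  endloop
 endfacet
 facet normal 0.848 0.523 -0.085
  outer loop
   vertex 2.1 4.3 4.9
   vertex 3.6 1.3 1.4
   vertex 1.7 4.9 4.6
  endloop
 endfacet
 facet normal -0.284 -0.956 0.074
  outer loop
   vertex 2.0 2.0 4.3
   vertex 1.4 2.0 2.0
   vertex 3.6 1.3 1.4
  endloop
 endfacet
 facet normal 0.845 -0.169 0.507
  outer loop
   vertex 2.0 2.0 4.3
   vertex 3.6 1.3 1.4
   vertex 2.1 4.3 4.9
  endloop
 endfacet
 facet normal -0.960 -0.125 0.250
  outer loop
   vertex 2.0 2.0 4.3
   vertex 1.7 4.9 4.6
   vertex 1.4 2.0 2.0
  endloop
 endfacet
 facet normal -0.723 -0.145 0.675
  outer loop
   vertex 2.0 2.0 4.3
   vertex 2.1 4.3 4.9
   vertex 1.7 4.9 4.6
  endloop
 endfacet
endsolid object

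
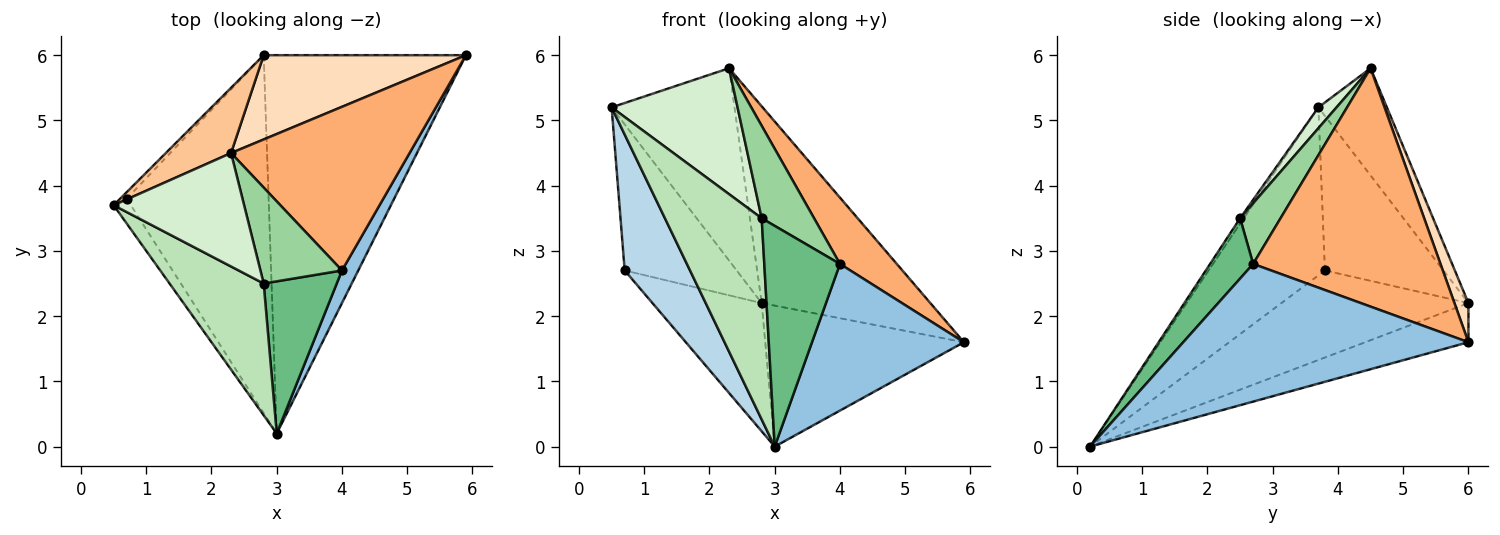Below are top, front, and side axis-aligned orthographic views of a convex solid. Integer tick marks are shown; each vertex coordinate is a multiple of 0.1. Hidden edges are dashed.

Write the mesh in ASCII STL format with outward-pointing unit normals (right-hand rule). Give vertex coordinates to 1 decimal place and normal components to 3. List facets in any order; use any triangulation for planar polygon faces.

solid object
 facet normal -0.178 0.344 -0.922
  outer loop
   vertex 2.8 6.0 2.2
   vertex 5.9 6.0 1.6
   vertex 3.0 0.2 0.0
  endloop
 endfacet
 facet normal 0.878 -0.468 0.104
  outer loop
   vertex 4.0 2.7 2.8
   vertex 3.0 0.2 0.0
   vertex 5.9 6.0 1.6
  endloop
 endfacet
 facet normal -0.868 -0.488 -0.089
  outer loop
   vertex 0.7 3.8 2.7
   vertex 3.0 0.2 0.0
   vertex 0.5 3.7 5.2
  endloop
 endfacet
 facet normal -0.726 0.686 -0.031
  outer loop
   vertex 0.7 3.8 2.7
   vertex 0.5 3.7 5.2
   vertex 2.8 6.0 2.2
  endloop
 endfacet
 facet normal -0.500 0.292 -0.815
  outer loop
   vertex 0.7 3.8 2.7
   vertex 2.8 6.0 2.2
   vertex 3.0 0.2 0.0
  endloop
 endfacet
 facet normal 0.778 -0.236 0.582
  outer loop
   vertex 2.3 4.5 5.8
   vertex 4.0 2.7 2.8
   vertex 5.9 6.0 1.6
  endloop
 endfacet
 facet normal -0.467 0.837 0.284
  outer loop
   vertex 2.3 4.5 5.8
   vertex 2.8 6.0 2.2
   vertex 0.5 3.7 5.2
  endloop
 endfacet
 facet normal 0.076 0.917 0.392
  outer loop
   vertex 2.3 4.5 5.8
   vertex 5.9 6.0 1.6
   vertex 2.8 6.0 2.2
  endloop
 endfacet
 facet normal 0.424 -0.745 0.514
  outer loop
   vertex 2.8 2.5 3.5
   vertex 3.0 0.2 0.0
   vertex 4.0 2.7 2.8
  endloop
 endfacet
 facet normal 0.472 -0.612 0.635
  outer loop
   vertex 2.8 2.5 3.5
   vertex 4.0 2.7 2.8
   vertex 2.3 4.5 5.8
  endloop
 endfacet
 facet normal -0.031 -0.836 0.548
  outer loop
   vertex 2.8 2.5 3.5
   vertex 0.5 3.7 5.2
   vertex 3.0 0.2 0.0
  endloop
 endfacet
 facet normal 0.106 -0.739 0.666
  outer loop
   vertex 2.8 2.5 3.5
   vertex 2.3 4.5 5.8
   vertex 0.5 3.7 5.2
  endloop
 endfacet
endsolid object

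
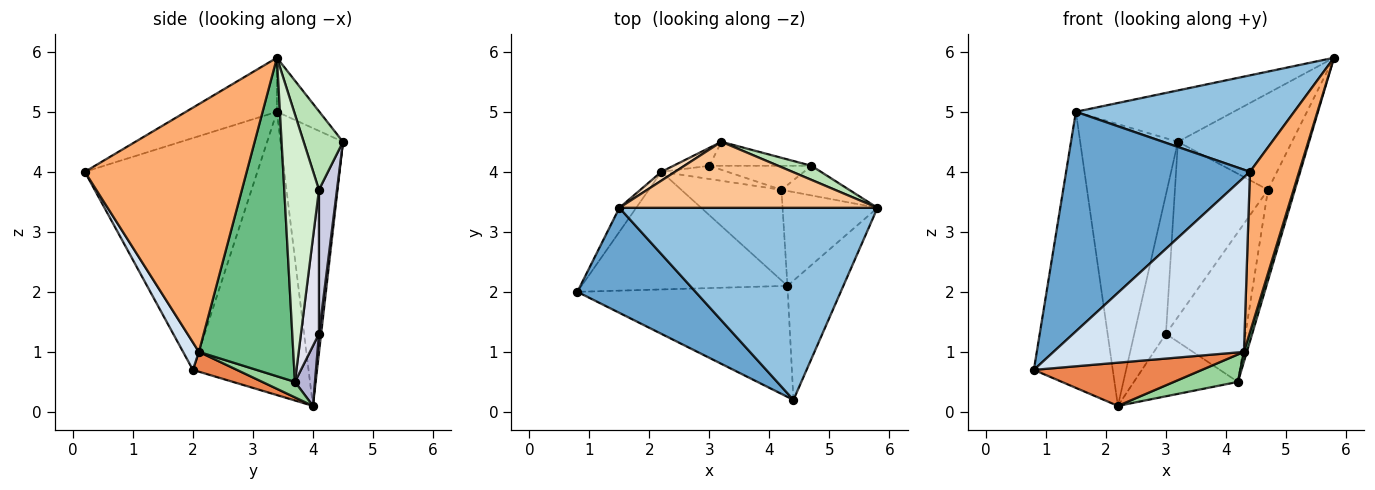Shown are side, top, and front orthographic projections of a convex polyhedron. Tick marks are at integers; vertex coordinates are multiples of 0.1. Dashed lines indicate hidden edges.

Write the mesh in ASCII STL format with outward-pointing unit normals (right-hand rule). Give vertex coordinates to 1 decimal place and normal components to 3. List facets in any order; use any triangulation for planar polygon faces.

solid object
 facet normal -0.646 -0.688 0.329
  outer loop
   vertex 1.5 3.4 5.0
   vertex 0.8 2.0 0.7
   vertex 4.4 0.2 4.0
  endloop
 endfacet
 facet normal -0.184 -0.441 0.878
  outer loop
   vertex 1.5 3.4 5.0
   vertex 4.4 0.2 4.0
   vertex 5.8 3.4 5.9
  endloop
 endfacet
 facet normal -0.825 0.563 -0.049
  outer loop
   vertex 1.5 3.4 5.0
   vertex 2.2 4.0 0.1
   vertex 0.8 2.0 0.7
  endloop
 endfacet
 facet normal 0.070 -0.842 -0.535
  outer loop
   vertex 4.3 2.1 1.0
   vertex 4.4 0.2 4.0
   vertex 0.8 2.0 0.7
  endloop
 endfacet
 facet normal 0.090 -0.343 -0.935
  outer loop
   vertex 4.3 2.1 1.0
   vertex 0.8 2.0 0.7
   vertex 2.2 4.0 0.1
  endloop
 endfacet
 facet normal 0.935 -0.284 -0.211
  outer loop
   vertex 4.3 2.1 1.0
   vertex 5.8 3.4 5.9
   vertex 4.4 0.2 4.0
  endloop
 endfacet
 facet normal -0.163 0.606 0.779
  outer loop
   vertex 3.2 4.5 4.5
   vertex 1.5 3.4 5.0
   vertex 5.8 3.4 5.9
  endloop
 endfacet
 facet normal -0.538 0.843 0.026
  outer loop
   vertex 3.2 4.5 4.5
   vertex 2.2 4.0 0.1
   vertex 1.5 3.4 5.0
  endloop
 endfacet
 facet normal 0.958 -0.029 -0.285
  outer loop
   vertex 4.2 3.7 0.5
   vertex 5.8 3.4 5.9
   vertex 4.3 2.1 1.0
  endloop
 endfacet
 facet normal 0.146 -0.287 -0.947
  outer loop
   vertex 4.2 3.7 0.5
   vertex 4.3 2.1 1.0
   vertex 2.2 4.0 0.1
  endloop
 endfacet
 facet normal 0.323 0.937 0.137
  outer loop
   vertex 4.7 4.1 3.7
   vertex 3.2 4.5 4.5
   vertex 5.8 3.4 5.9
  endloop
 endfacet
 facet normal 0.775 0.601 -0.196
  outer loop
   vertex 4.7 4.1 3.7
   vertex 5.8 3.4 5.9
   vertex 4.2 3.7 0.5
  endloop
 endfacet
 facet normal 0.068 0.989 -0.128
  outer loop
   vertex 3.0 4.1 1.3
   vertex 2.2 4.0 0.1
   vertex 3.2 4.5 4.5
  endloop
 endfacet
 facet normal 0.185 0.961 -0.203
  outer loop
   vertex 3.0 4.1 1.3
   vertex 4.2 3.7 0.5
   vertex 2.2 4.0 0.1
  endloop
 endfacet
 facet normal 0.188 0.973 -0.133
  outer loop
   vertex 3.0 4.1 1.3
   vertex 3.2 4.5 4.5
   vertex 4.7 4.1 3.7
  endloop
 endfacet
 facet normal 0.218 0.964 -0.155
  outer loop
   vertex 3.0 4.1 1.3
   vertex 4.7 4.1 3.7
   vertex 4.2 3.7 0.5
  endloop
 endfacet
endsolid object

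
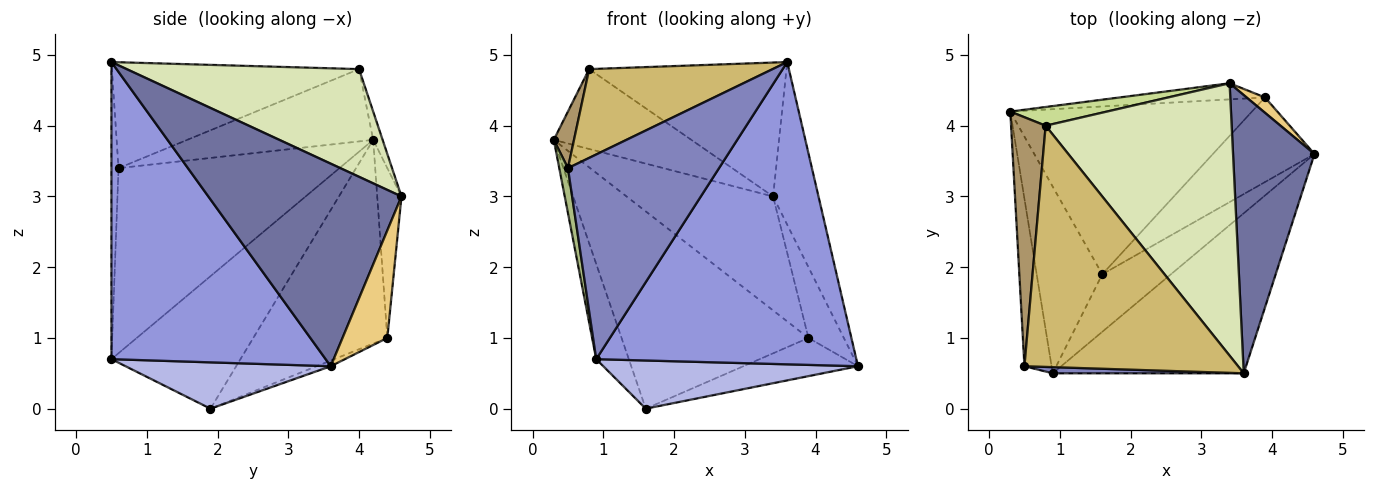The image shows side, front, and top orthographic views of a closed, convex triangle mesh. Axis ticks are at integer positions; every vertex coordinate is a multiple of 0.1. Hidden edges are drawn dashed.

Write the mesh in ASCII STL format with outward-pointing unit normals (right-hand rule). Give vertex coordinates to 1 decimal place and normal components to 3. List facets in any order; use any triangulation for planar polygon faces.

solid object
 facet normal 0.907 0.213 0.364
  outer loop
   vertex 3.4 4.6 3.0
   vertex 3.6 0.5 4.9
   vertex 4.6 3.6 0.6
  endloop
 endfacet
 facet normal -0.047 -0.998 0.030
  outer loop
   vertex 0.9 0.5 0.7
   vertex 3.6 0.5 4.9
   vertex 0.5 0.6 3.4
  endloop
 endfacet
 facet normal 0.588 -0.715 -0.378
  outer loop
   vertex 0.9 0.5 0.7
   vertex 4.6 3.6 0.6
   vertex 3.6 0.5 4.9
  endloop
 endfacet
 facet normal 0.459 -0.570 -0.681
  outer loop
   vertex 0.9 0.5 0.7
   vertex 1.6 1.9 0.0
   vertex 4.6 3.6 0.6
  endloop
 endfacet
 facet normal -0.874 0.221 -0.433
  outer loop
   vertex 0.9 0.5 0.7
   vertex 0.3 4.2 3.8
   vertex 1.6 1.9 0.0
  endloop
 endfacet
 facet normal -0.989 -0.039 -0.145
  outer loop
   vertex 0.9 0.5 0.7
   vertex 0.5 0.6 3.4
   vertex 0.3 4.2 3.8
  endloop
 endfacet
 facet normal -0.067 0.971 0.228
  outer loop
   vertex 0.8 4.0 4.8
   vertex 3.4 4.6 3.0
   vertex 0.3 4.2 3.8
  endloop
 endfacet
 facet normal 0.461 0.392 0.796
  outer loop
   vertex 0.8 4.0 4.8
   vertex 3.6 0.5 4.9
   vertex 3.4 4.6 3.0
  endloop
 endfacet
 facet normal -0.898 -0.098 0.429
  outer loop
   vertex 0.8 4.0 4.8
   vertex 0.3 4.2 3.8
   vertex 0.5 0.6 3.4
  endloop
 endfacet
 facet normal -0.422 -0.313 0.851
  outer loop
   vertex 0.8 4.0 4.8
   vertex 0.5 0.6 3.4
   vertex 3.6 0.5 4.9
  endloop
 endfacet
 facet normal 0.778 0.614 0.133
  outer loop
   vertex 3.9 4.4 1.0
   vertex 3.4 4.6 3.0
   vertex 4.6 3.6 0.6
  endloop
 endfacet
 facet normal -0.051 0.411 -0.910
  outer loop
   vertex 3.9 4.4 1.0
   vertex 4.6 3.6 0.6
   vertex 1.6 1.9 0.0
  endloop
 endfacet
 facet normal -0.162 0.977 -0.138
  outer loop
   vertex 3.9 4.4 1.0
   vertex 0.3 4.2 3.8
   vertex 3.4 4.6 3.0
  endloop
 endfacet
 facet normal -0.479 0.668 -0.569
  outer loop
   vertex 3.9 4.4 1.0
   vertex 1.6 1.9 0.0
   vertex 0.3 4.2 3.8
  endloop
 endfacet
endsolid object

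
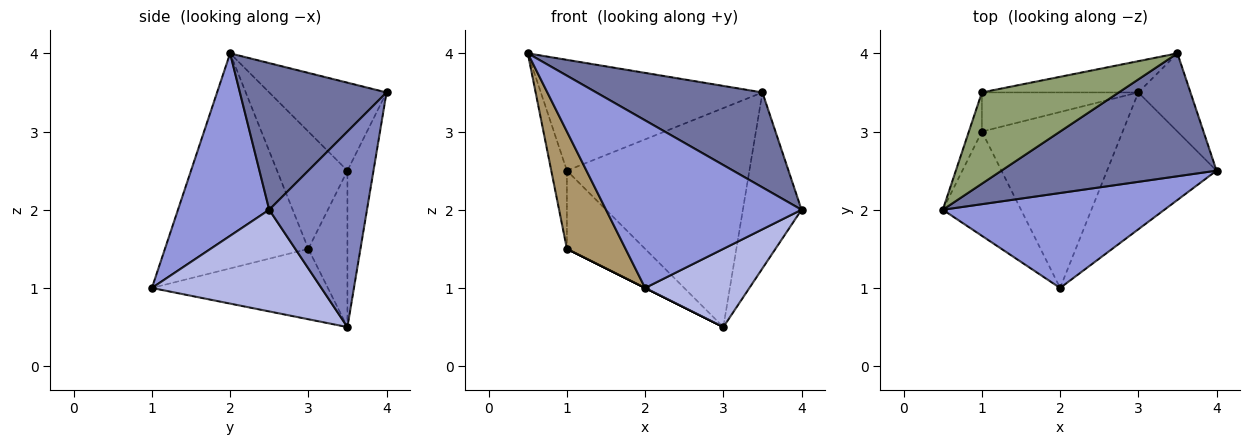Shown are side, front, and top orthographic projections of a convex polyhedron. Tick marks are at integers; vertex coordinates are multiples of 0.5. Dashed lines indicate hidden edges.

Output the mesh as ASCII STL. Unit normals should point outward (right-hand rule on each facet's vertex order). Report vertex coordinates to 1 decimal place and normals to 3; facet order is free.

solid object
 facet normal 0.475 -0.538 0.696
  outer loop
   vertex 3.5 4.0 3.5
   vertex 0.5 2.0 4.0
   vertex 4.0 2.5 2.0
  endloop
 endfacet
 facet normal 0.836 0.502 -0.223
  outer loop
   vertex 3.0 3.5 0.5
   vertex 3.5 4.0 3.5
   vertex 4.0 2.5 2.0
  endloop
 endfacet
 facet normal 0.376 -0.806 0.457
  outer loop
   vertex 2.0 1.0 1.0
   vertex 4.0 2.5 2.0
   vertex 0.5 2.0 4.0
  endloop
 endfacet
 facet normal 0.628 -0.386 -0.676
  outer loop
   vertex 2.0 1.0 1.0
   vertex 3.0 3.5 0.5
   vertex 4.0 2.5 2.0
  endloop
 endfacet
 facet normal -0.378 0.715 0.588
  outer loop
   vertex 1.0 3.5 2.5
   vertex 0.5 2.0 4.0
   vertex 3.5 4.0 3.5
  endloop
 endfacet
 facet normal -0.140 0.980 -0.140
  outer loop
   vertex 1.0 3.5 2.5
   vertex 3.5 4.0 3.5
   vertex 3.0 3.5 0.5
  endloop
 endfacet
 facet normal -0.447 0.000 -0.894
  outer loop
   vertex 1.0 3.0 1.5
   vertex 3.0 3.5 0.5
   vertex 2.0 1.0 1.0
  endloop
 endfacet
 facet normal -0.408 0.816 -0.408
  outer loop
   vertex 1.0 3.0 1.5
   vertex 1.0 3.5 2.5
   vertex 3.0 3.5 0.5
  endloop
 endfacet
 facet normal -0.877 -0.359 -0.319
  outer loop
   vertex 1.0 3.0 1.5
   vertex 2.0 1.0 1.0
   vertex 0.5 2.0 4.0
  endloop
 endfacet
 facet normal -0.970 0.216 -0.108
  outer loop
   vertex 1.0 3.0 1.5
   vertex 0.5 2.0 4.0
   vertex 1.0 3.5 2.5
  endloop
 endfacet
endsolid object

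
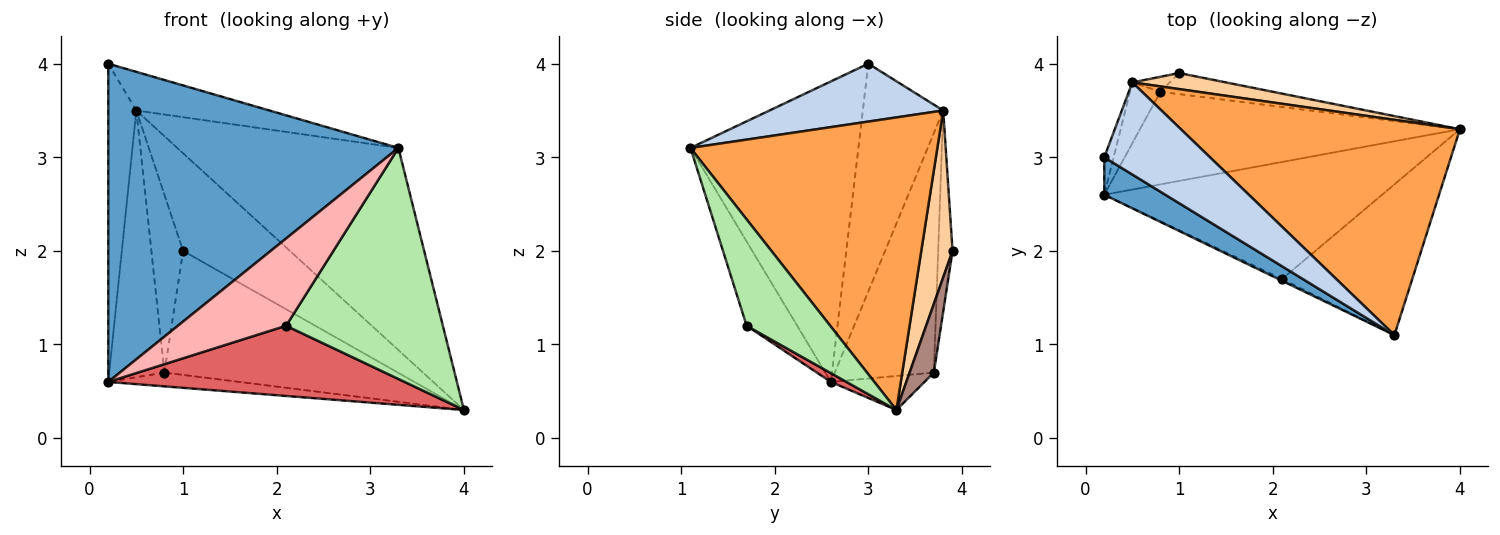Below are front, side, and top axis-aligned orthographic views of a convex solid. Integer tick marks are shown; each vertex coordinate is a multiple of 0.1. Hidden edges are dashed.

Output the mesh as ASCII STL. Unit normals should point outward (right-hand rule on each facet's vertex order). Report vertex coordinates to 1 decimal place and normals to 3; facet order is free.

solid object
 facet normal -0.498 -0.861 0.101
  outer loop
   vertex 0.2 2.6 0.6
   vertex 3.3 1.1 3.1
   vertex 0.2 3.0 4.0
  endloop
 endfacet
 facet normal 0.451 0.345 0.823
  outer loop
   vertex 0.5 3.8 3.5
   vertex 0.2 3.0 4.0
   vertex 3.3 1.1 3.1
  endloop
 endfacet
 facet normal 0.607 0.544 0.579
  outer loop
   vertex 0.5 3.8 3.5
   vertex 3.3 1.1 3.1
   vertex 4.0 3.3 0.3
  endloop
 endfacet
 facet normal 0.278 0.948 0.156
  outer loop
   vertex 0.5 3.8 3.5
   vertex 4.0 3.3 0.3
   vertex 1.0 3.9 2.0
  endloop
 endfacet
 facet normal -0.943 0.330 -0.039
  outer loop
   vertex 0.5 3.8 3.5
   vertex 0.2 2.6 0.6
   vertex 0.2 3.0 4.0
  endloop
 endfacet
 facet normal 0.408 -0.765 -0.499
  outer loop
   vertex 2.1 1.7 1.2
   vertex 4.0 3.3 0.3
   vertex 3.3 1.1 3.1
  endloop
 endfacet
 facet normal 0.027 -0.514 -0.857
  outer loop
   vertex 2.1 1.7 1.2
   vertex 0.2 2.6 0.6
   vertex 4.0 3.3 0.3
  endloop
 endfacet
 facet normal -0.423 -0.906 -0.019
  outer loop
   vertex 2.1 1.7 1.2
   vertex 3.3 1.1 3.1
   vertex 0.2 2.6 0.6
  endloop
 endfacet
 facet normal -0.411 0.908 -0.076
  outer loop
   vertex 0.8 3.7 0.7
   vertex 0.5 3.8 3.5
   vertex 1.0 3.9 2.0
  endloop
 endfacet
 facet normal -0.868 0.484 -0.110
  outer loop
   vertex 0.8 3.7 0.7
   vertex 0.2 2.6 0.6
   vertex 0.5 3.8 3.5
  endloop
 endfacet
 facet normal 0.102 0.981 -0.167
  outer loop
   vertex 0.8 3.7 0.7
   vertex 1.0 3.9 2.0
   vertex 4.0 3.3 0.3
  endloop
 endfacet
 facet normal -0.105 0.147 -0.984
  outer loop
   vertex 0.8 3.7 0.7
   vertex 4.0 3.3 0.3
   vertex 0.2 2.6 0.6
  endloop
 endfacet
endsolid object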